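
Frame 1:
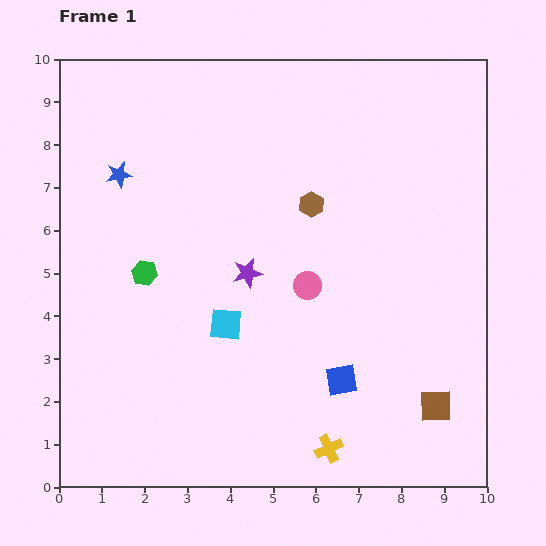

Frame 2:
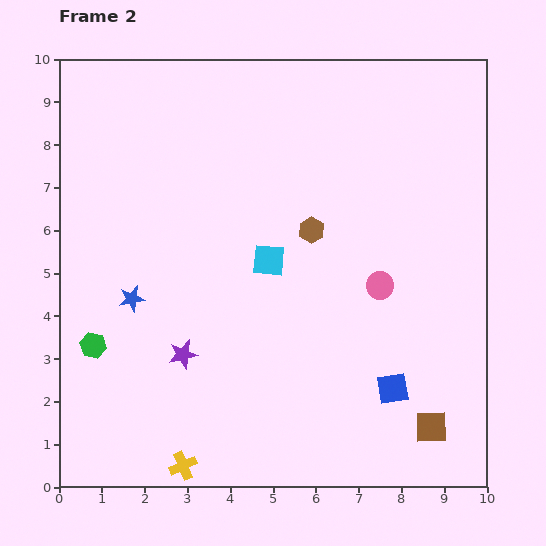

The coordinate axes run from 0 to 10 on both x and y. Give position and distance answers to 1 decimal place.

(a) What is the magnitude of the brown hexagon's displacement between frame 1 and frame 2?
0.6

The brown hexagon moved from (5.9, 6.6) to (5.9, 6.0), a distance of √(0.0² + 0.6²) ≈ 0.6.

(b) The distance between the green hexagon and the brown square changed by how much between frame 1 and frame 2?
+0.6

Distance in frame 1: 7.5. Distance in frame 2: 8.1.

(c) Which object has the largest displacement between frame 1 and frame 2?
the yellow cross

(moved 3.4; next 2.9)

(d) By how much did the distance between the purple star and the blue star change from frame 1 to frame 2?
-2.0

Distance in frame 1: 3.8. Distance in frame 2: 1.8.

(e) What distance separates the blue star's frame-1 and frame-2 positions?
2.9

The blue star moved from (1.4, 7.3) to (1.7, 4.4), a distance of √(0.3² + 2.9²) ≈ 2.9.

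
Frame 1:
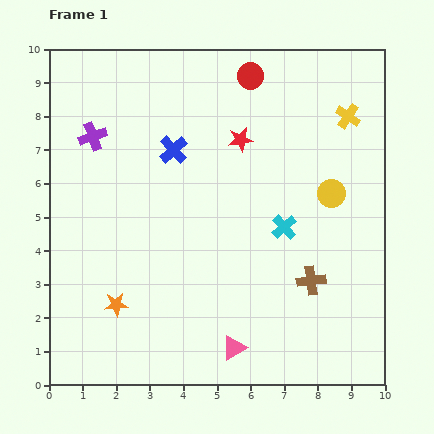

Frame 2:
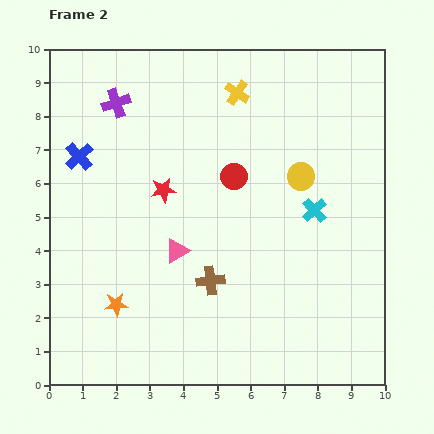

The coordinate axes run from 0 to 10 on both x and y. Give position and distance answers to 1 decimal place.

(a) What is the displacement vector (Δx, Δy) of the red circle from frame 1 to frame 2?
(-0.5, -3.0)

The red circle was at (6.0, 9.2) in frame 1 and (5.5, 6.2) in frame 2.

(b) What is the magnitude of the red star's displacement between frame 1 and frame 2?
2.7

The red star moved from (5.7, 7.3) to (3.4, 5.8), a distance of √(2.3² + 1.5²) ≈ 2.7.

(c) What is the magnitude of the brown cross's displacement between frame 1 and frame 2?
3.0

The brown cross moved from (7.8, 3.1) to (4.8, 3.1), a distance of √(3.0² + 0.0²) ≈ 3.0.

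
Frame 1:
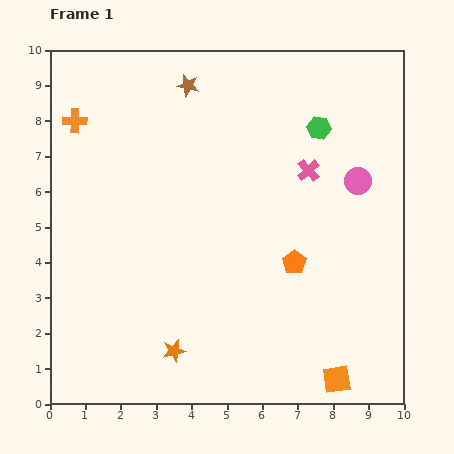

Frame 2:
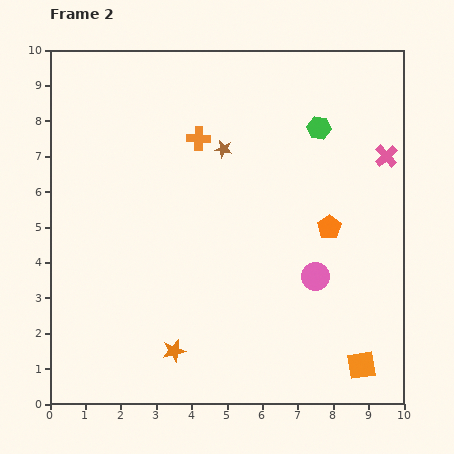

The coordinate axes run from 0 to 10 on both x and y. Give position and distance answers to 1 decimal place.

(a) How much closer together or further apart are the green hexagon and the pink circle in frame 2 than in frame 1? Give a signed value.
+2.3

Distance in frame 1: 1.9. Distance in frame 2: 4.2.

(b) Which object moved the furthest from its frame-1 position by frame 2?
the orange cross

(moved 3.5; next 3.0)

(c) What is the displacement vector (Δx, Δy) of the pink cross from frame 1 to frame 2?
(2.2, 0.4)

The pink cross was at (7.3, 6.6) in frame 1 and (9.5, 7.0) in frame 2.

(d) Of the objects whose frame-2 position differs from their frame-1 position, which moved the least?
the orange square

(moved 0.8)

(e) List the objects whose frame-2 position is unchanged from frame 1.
the green hexagon, the orange star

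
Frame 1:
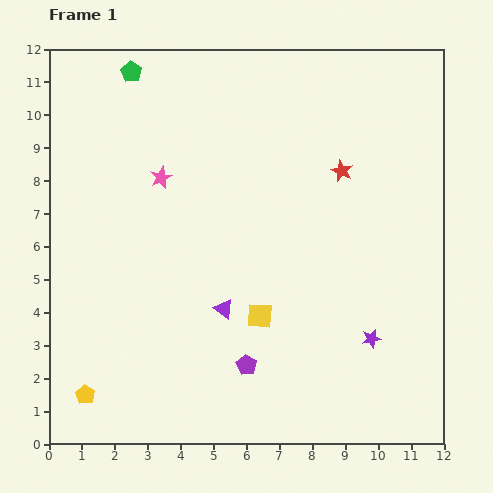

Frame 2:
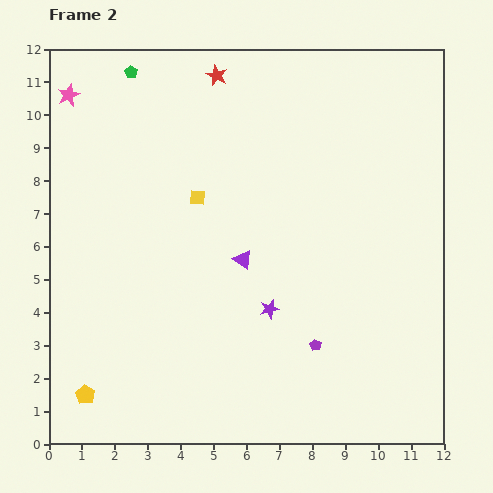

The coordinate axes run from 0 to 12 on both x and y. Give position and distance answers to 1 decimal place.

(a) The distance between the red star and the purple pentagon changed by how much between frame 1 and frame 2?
+2.1

Distance in frame 1: 6.6. Distance in frame 2: 8.7.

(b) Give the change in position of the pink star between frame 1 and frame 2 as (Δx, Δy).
(-2.8, 2.5)

The pink star was at (3.4, 8.1) in frame 1 and (0.6, 10.6) in frame 2.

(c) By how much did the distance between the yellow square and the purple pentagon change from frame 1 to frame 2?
+4.2

Distance in frame 1: 1.6. Distance in frame 2: 5.8.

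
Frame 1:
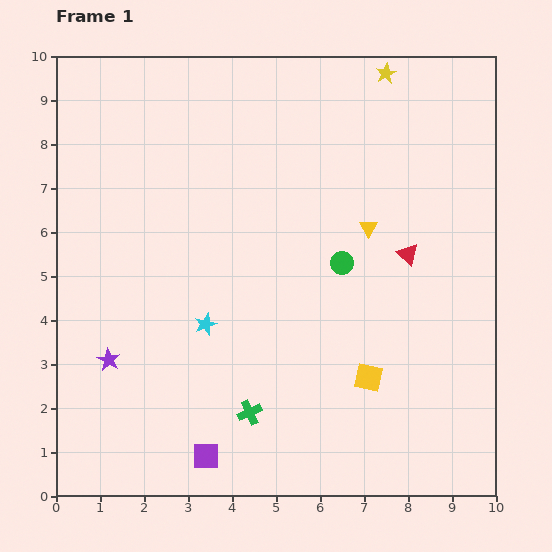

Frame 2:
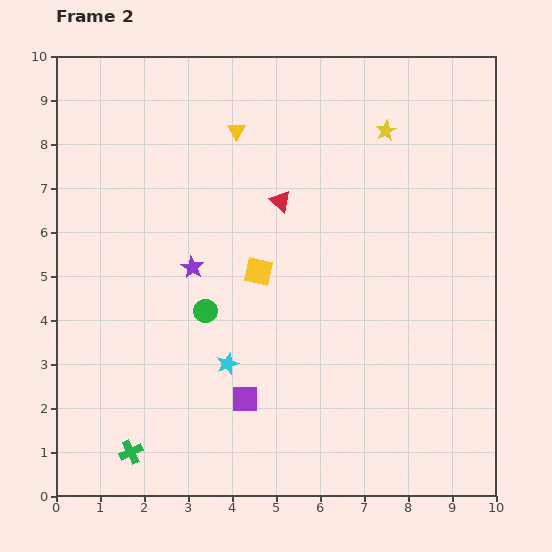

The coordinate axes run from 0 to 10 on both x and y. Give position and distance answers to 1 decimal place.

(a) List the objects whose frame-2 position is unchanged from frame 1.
none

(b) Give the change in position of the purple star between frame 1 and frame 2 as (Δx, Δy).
(1.9, 2.1)

The purple star was at (1.2, 3.1) in frame 1 and (3.1, 5.2) in frame 2.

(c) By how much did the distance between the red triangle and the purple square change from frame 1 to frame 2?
-1.9

Distance in frame 1: 6.5. Distance in frame 2: 4.6.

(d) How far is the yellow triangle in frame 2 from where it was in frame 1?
3.7

The yellow triangle moved from (7.1, 6.1) to (4.1, 8.3), a distance of √(3.0² + 2.2²) ≈ 3.7.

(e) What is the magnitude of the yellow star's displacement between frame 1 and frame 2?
1.3

The yellow star moved from (7.5, 9.6) to (7.5, 8.3), a distance of √(0.0² + 1.3²) ≈ 1.3.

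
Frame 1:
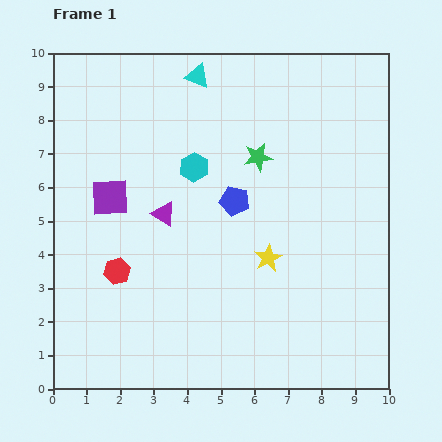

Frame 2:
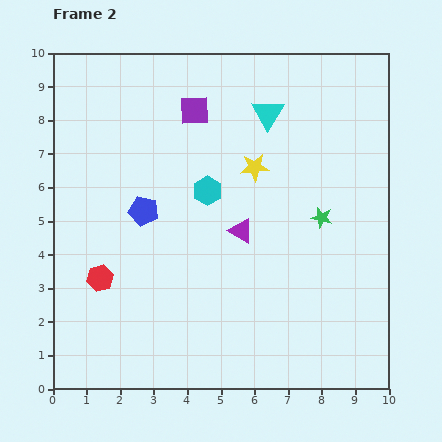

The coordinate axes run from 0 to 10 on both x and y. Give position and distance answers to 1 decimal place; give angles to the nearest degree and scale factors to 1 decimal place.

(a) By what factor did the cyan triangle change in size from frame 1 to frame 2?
1.3×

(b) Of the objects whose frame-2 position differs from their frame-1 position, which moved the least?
the red hexagon

(moved 0.5)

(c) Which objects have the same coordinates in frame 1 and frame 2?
none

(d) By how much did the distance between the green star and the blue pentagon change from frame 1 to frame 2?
+3.8

Distance in frame 1: 1.5. Distance in frame 2: 5.3.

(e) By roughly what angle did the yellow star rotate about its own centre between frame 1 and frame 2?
24° clockwise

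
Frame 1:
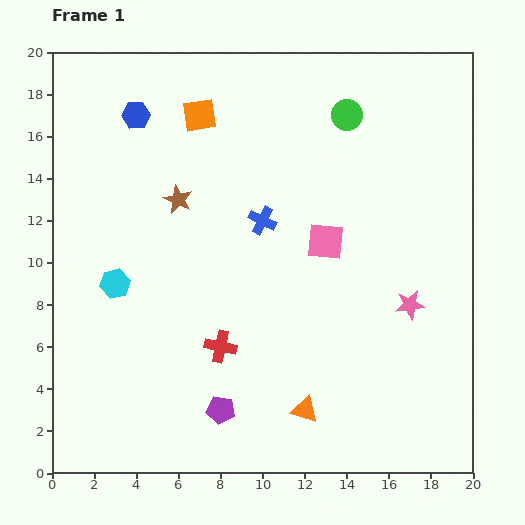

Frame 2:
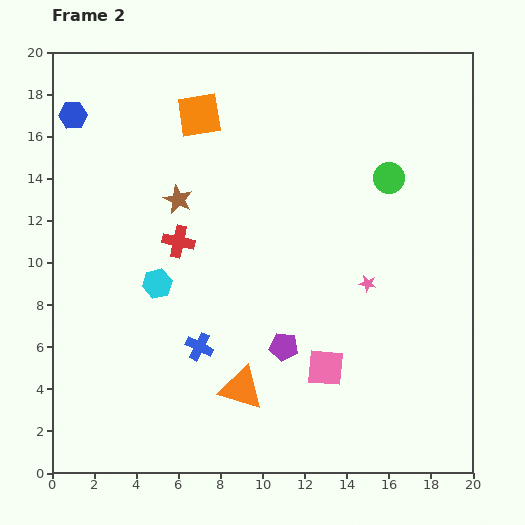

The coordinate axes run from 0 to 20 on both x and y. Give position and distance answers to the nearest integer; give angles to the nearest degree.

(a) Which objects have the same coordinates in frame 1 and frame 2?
the brown star, the orange square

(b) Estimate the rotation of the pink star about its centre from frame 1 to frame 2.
18° clockwise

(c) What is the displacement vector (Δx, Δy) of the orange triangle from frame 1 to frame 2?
(-3, 1)

The orange triangle was at (12, 3) in frame 1 and (9, 4) in frame 2.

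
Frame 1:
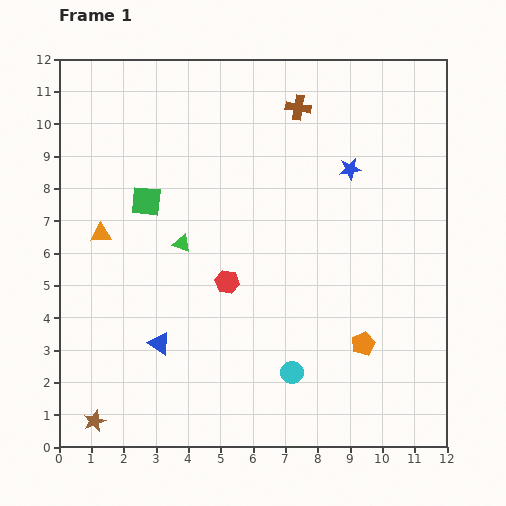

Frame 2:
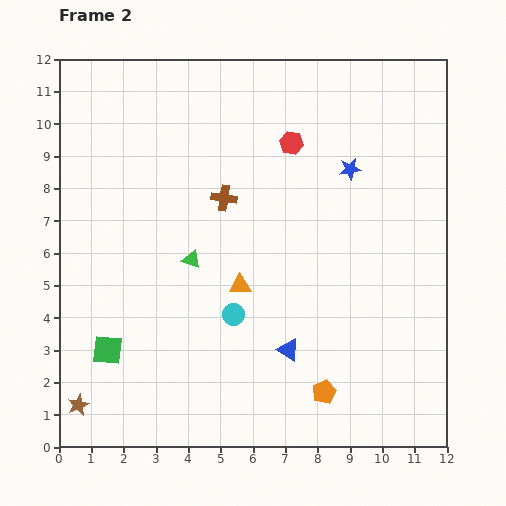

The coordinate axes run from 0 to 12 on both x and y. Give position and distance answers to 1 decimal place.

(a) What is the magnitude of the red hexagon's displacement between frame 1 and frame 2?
4.7

The red hexagon moved from (5.2, 5.1) to (7.2, 9.4), a distance of √(2.0² + 4.3²) ≈ 4.7.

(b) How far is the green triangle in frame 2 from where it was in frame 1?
0.6

The green triangle moved from (3.8, 6.3) to (4.1, 5.8), a distance of √(0.3² + 0.5²) ≈ 0.6.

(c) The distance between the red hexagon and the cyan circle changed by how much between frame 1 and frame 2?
+2.2

Distance in frame 1: 3.4. Distance in frame 2: 5.6.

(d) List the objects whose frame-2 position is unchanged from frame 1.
the blue star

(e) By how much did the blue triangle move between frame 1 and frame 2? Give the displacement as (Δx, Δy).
(4.0, -0.2)

The blue triangle was at (3.1, 3.2) in frame 1 and (7.1, 3.0) in frame 2.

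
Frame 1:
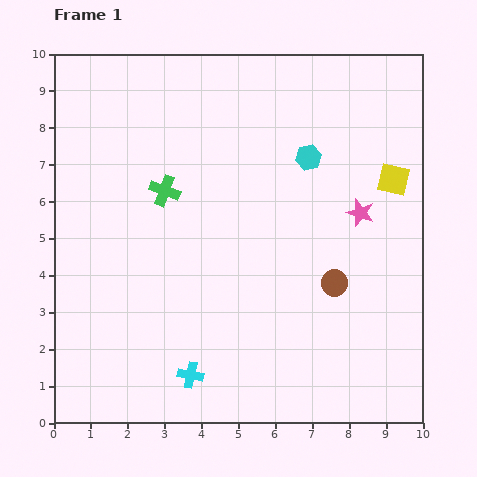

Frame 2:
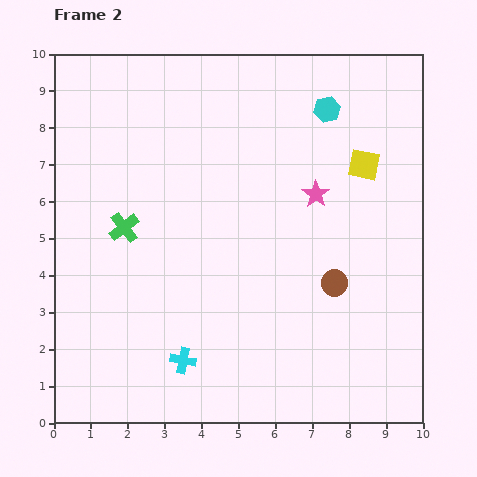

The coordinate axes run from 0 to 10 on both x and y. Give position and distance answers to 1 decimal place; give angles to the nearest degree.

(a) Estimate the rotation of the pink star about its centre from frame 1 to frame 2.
18° clockwise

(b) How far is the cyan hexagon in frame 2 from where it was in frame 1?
1.4

The cyan hexagon moved from (6.9, 7.2) to (7.4, 8.5), a distance of √(0.5² + 1.3²) ≈ 1.4.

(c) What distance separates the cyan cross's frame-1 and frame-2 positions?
0.4

The cyan cross moved from (3.7, 1.3) to (3.5, 1.7), a distance of √(0.2² + 0.4²) ≈ 0.4.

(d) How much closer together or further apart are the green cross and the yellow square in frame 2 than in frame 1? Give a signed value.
+0.5

Distance in frame 1: 6.2. Distance in frame 2: 6.7.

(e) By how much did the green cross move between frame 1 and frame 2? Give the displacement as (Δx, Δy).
(-1.1, -1.0)

The green cross was at (3.0, 6.3) in frame 1 and (1.9, 5.3) in frame 2.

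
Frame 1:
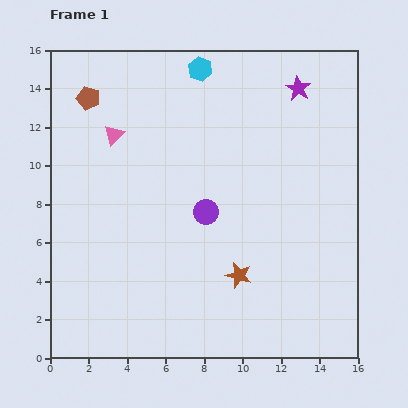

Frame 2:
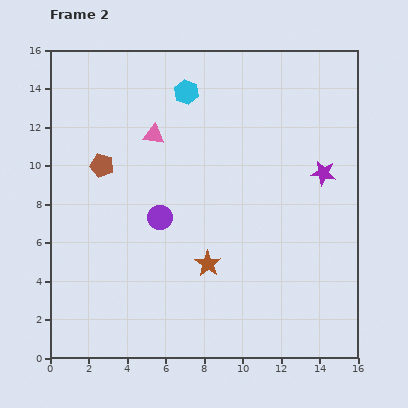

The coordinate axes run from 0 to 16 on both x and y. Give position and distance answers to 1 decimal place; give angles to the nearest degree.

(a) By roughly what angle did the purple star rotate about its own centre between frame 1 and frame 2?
21° counter-clockwise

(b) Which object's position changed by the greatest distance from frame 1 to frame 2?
the purple star

(moved 4.6; next 3.6)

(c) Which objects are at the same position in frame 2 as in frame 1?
none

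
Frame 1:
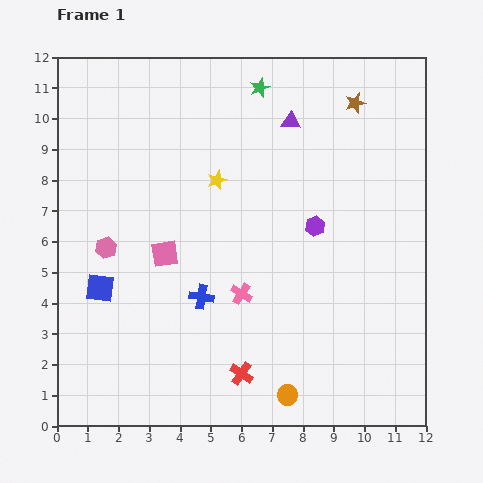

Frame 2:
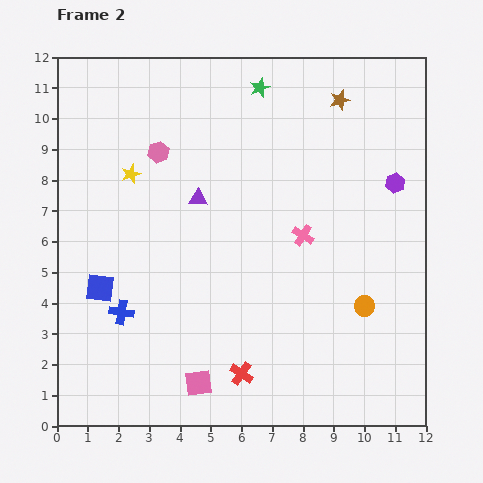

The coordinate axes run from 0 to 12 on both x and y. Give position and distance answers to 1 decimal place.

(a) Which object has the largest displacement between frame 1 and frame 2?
the pink square

(moved 4.3; next 3.9)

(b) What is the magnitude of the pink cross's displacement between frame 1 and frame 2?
2.8

The pink cross moved from (6.0, 4.3) to (8.0, 6.2), a distance of √(2.0² + 1.9²) ≈ 2.8.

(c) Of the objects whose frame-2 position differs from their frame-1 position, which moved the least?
the brown star

(moved 0.5)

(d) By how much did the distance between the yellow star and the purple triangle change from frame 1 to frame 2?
-0.8

Distance in frame 1: 3.1. Distance in frame 2: 2.3.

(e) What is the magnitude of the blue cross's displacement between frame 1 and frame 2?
2.6

The blue cross moved from (4.7, 4.2) to (2.1, 3.7), a distance of √(2.6² + 0.5²) ≈ 2.6.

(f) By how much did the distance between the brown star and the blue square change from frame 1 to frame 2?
-0.3

Distance in frame 1: 10.2. Distance in frame 2: 9.9.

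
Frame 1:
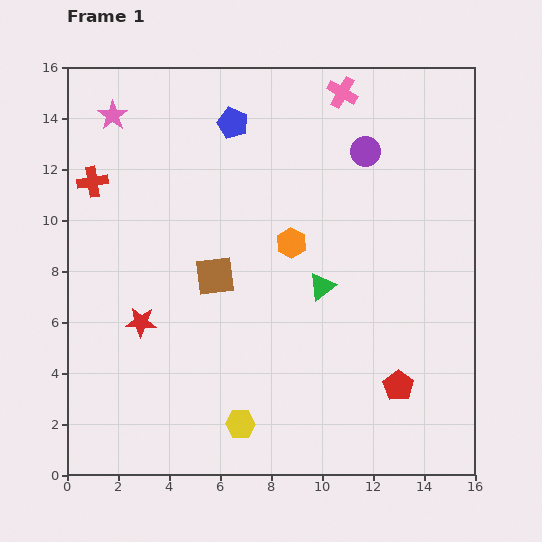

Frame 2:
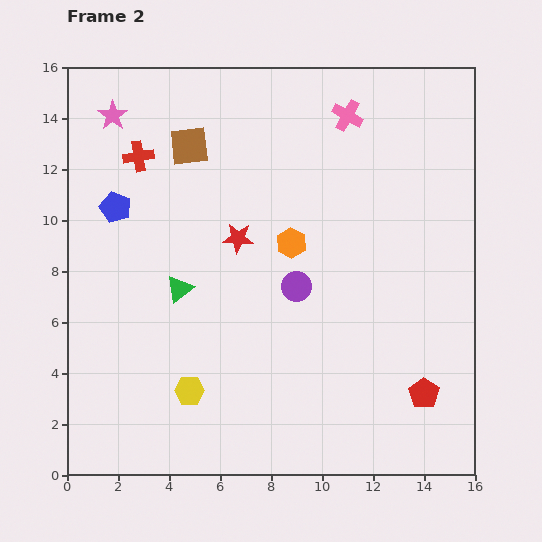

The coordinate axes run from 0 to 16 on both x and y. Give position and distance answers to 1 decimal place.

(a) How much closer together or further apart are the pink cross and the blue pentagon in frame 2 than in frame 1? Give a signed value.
+5.3

Distance in frame 1: 4.5. Distance in frame 2: 9.8.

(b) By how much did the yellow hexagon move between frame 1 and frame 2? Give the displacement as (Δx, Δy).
(-2.0, 1.3)

The yellow hexagon was at (6.8, 2.0) in frame 1 and (4.8, 3.3) in frame 2.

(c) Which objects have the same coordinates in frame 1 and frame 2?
the pink star, the orange hexagon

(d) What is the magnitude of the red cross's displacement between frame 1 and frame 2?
2.1

The red cross moved from (1.0, 11.5) to (2.8, 12.5), a distance of √(1.8² + 1.0²) ≈ 2.1.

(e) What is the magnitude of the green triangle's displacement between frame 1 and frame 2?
5.6

The green triangle moved from (10.0, 7.4) to (4.4, 7.3), a distance of √(5.6² + 0.1²) ≈ 5.6.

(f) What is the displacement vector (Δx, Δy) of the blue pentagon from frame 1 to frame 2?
(-4.6, -3.3)

The blue pentagon was at (6.5, 13.8) in frame 1 and (1.9, 10.5) in frame 2.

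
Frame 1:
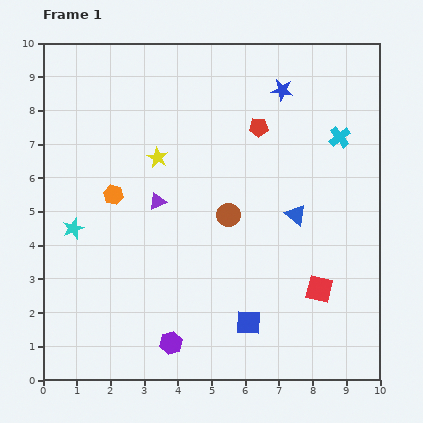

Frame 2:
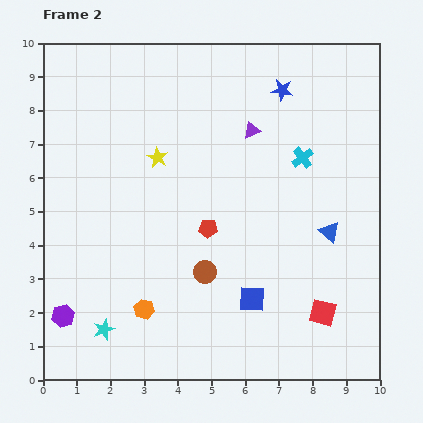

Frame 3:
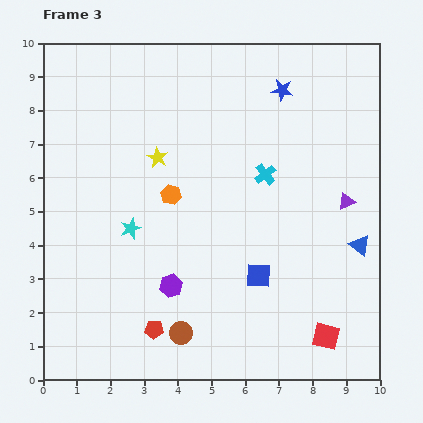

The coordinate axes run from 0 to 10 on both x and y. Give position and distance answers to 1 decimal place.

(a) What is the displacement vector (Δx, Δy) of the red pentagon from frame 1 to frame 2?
(-1.5, -3.0)

The red pentagon was at (6.4, 7.5) in frame 1 and (4.9, 4.5) in frame 2.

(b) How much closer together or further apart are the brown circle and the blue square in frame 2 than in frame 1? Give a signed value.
-1.7

Distance in frame 1: 3.3. Distance in frame 2: 1.6.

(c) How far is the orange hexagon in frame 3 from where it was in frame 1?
1.7

The orange hexagon moved from (2.1, 5.5) to (3.8, 5.5), a distance of √(1.7² + 0.0²) ≈ 1.7.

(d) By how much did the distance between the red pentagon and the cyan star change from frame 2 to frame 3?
-1.2

Distance in frame 2: 4.3. Distance in frame 3: 3.1.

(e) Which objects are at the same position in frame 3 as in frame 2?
the blue star, the yellow star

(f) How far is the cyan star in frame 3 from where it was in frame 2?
3.1

The cyan star moved from (1.8, 1.5) to (2.6, 4.5), a distance of √(0.8² + 3.0²) ≈ 3.1.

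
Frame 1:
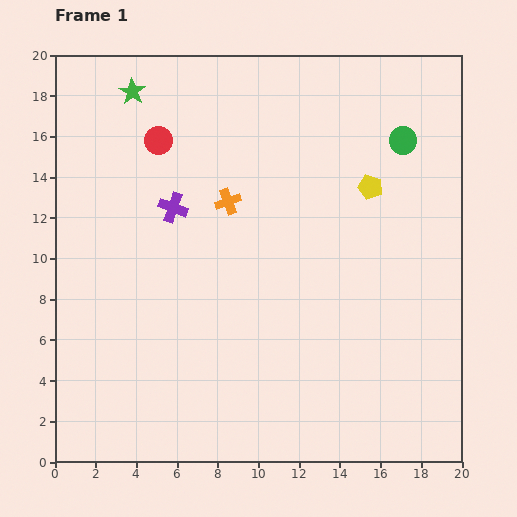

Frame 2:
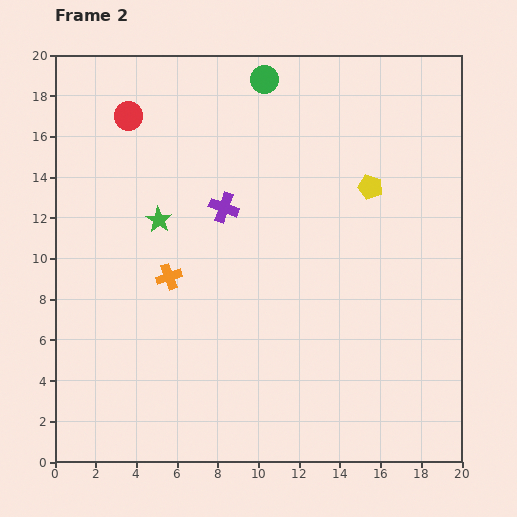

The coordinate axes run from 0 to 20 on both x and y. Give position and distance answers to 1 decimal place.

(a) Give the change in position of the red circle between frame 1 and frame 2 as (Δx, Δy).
(-1.5, 1.2)

The red circle was at (5.1, 15.8) in frame 1 and (3.6, 17.0) in frame 2.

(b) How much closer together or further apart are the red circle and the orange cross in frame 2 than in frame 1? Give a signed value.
+3.6

Distance in frame 1: 4.5. Distance in frame 2: 8.1.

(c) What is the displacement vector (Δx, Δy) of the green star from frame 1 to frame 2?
(1.3, -6.3)

The green star was at (3.8, 18.2) in frame 1 and (5.1, 11.9) in frame 2.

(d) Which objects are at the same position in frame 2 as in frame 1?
the yellow pentagon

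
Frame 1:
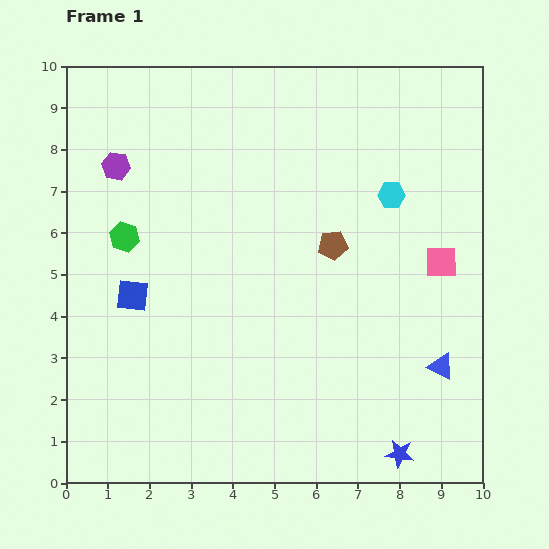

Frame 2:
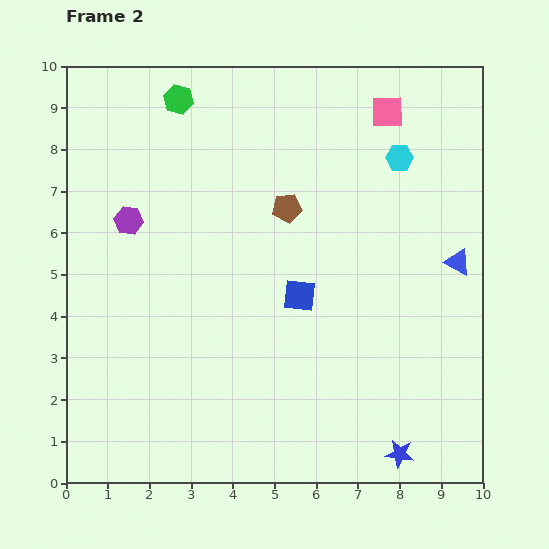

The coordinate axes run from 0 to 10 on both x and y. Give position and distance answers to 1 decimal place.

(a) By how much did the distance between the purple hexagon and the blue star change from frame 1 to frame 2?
-1.1

Distance in frame 1: 9.7. Distance in frame 2: 8.6.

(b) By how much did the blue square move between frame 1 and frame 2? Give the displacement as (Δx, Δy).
(4.0, 0.0)

The blue square was at (1.6, 4.5) in frame 1 and (5.6, 4.5) in frame 2.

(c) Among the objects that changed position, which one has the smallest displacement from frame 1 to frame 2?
the cyan hexagon

(moved 0.9)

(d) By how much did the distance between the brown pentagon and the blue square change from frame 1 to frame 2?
-2.8

Distance in frame 1: 4.9. Distance in frame 2: 2.1.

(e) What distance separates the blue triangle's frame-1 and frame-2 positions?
2.5

The blue triangle moved from (9.0, 2.8) to (9.4, 5.3), a distance of √(0.4² + 2.5²) ≈ 2.5.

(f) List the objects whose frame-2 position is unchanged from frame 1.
the blue star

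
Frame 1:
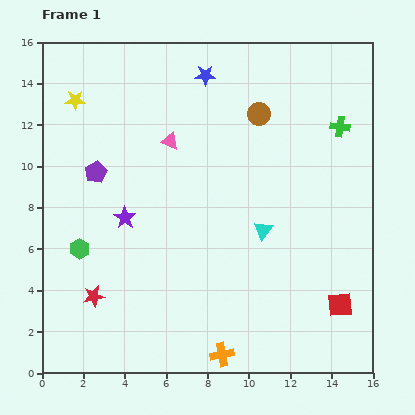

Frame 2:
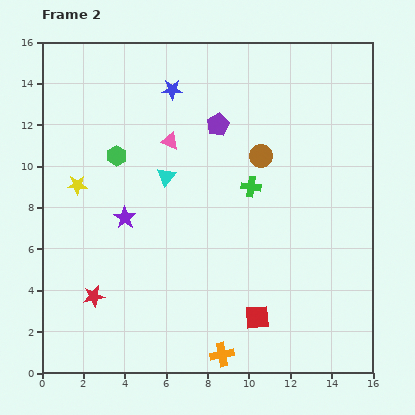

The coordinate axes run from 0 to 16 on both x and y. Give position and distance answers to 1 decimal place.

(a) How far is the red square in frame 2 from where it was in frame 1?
4.0

The red square moved from (14.4, 3.3) to (10.4, 2.7), a distance of √(4.0² + 0.6²) ≈ 4.0.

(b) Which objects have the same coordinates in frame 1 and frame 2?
the pink triangle, the purple star, the orange cross, the red star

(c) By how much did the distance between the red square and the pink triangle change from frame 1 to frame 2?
-1.9

Distance in frame 1: 11.4. Distance in frame 2: 9.5.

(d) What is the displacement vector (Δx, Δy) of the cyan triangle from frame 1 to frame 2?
(-4.7, 2.6)

The cyan triangle was at (10.7, 6.9) in frame 1 and (6.0, 9.5) in frame 2.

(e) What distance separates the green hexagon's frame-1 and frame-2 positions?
4.8

The green hexagon moved from (1.8, 6.0) to (3.6, 10.5), a distance of √(1.8² + 4.5²) ≈ 4.8.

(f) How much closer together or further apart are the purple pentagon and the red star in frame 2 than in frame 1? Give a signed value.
+4.2

Distance in frame 1: 6.0. Distance in frame 2: 10.2.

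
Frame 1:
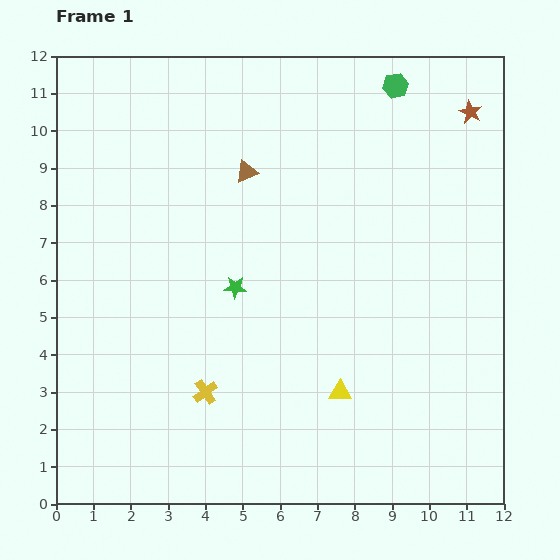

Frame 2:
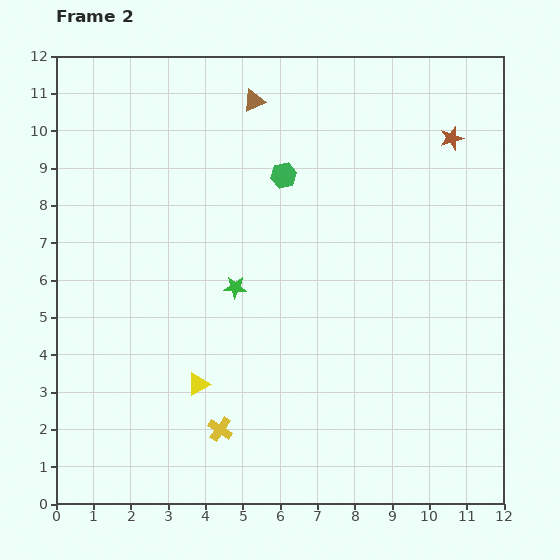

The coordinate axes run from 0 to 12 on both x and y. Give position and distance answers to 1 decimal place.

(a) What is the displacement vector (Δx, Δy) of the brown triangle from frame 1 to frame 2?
(0.2, 1.9)

The brown triangle was at (5.1, 8.9) in frame 1 and (5.3, 10.8) in frame 2.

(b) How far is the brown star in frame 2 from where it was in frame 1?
0.9

The brown star moved from (11.1, 10.5) to (10.6, 9.8), a distance of √(0.5² + 0.7²) ≈ 0.9.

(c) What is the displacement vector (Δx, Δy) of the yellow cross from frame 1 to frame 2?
(0.4, -1.0)

The yellow cross was at (4.0, 3.0) in frame 1 and (4.4, 2.0) in frame 2.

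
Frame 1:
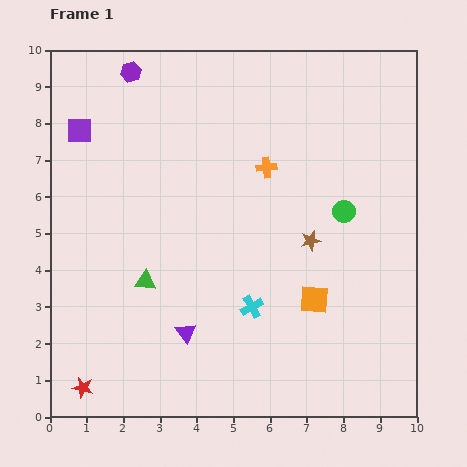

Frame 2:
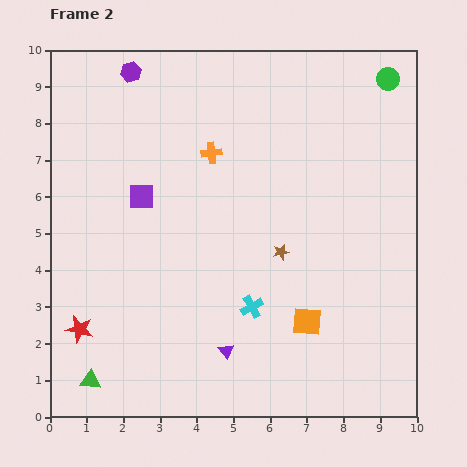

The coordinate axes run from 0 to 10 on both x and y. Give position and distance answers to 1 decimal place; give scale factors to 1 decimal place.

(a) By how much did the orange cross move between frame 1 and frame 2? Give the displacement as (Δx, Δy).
(-1.5, 0.4)

The orange cross was at (5.9, 6.8) in frame 1 and (4.4, 7.2) in frame 2.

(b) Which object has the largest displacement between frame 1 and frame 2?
the green circle

(moved 3.8; next 3.1)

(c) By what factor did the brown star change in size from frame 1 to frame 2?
0.8×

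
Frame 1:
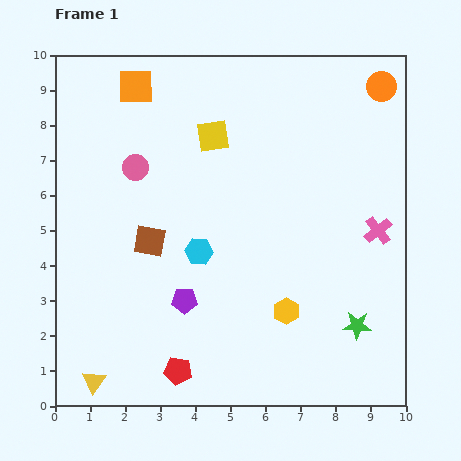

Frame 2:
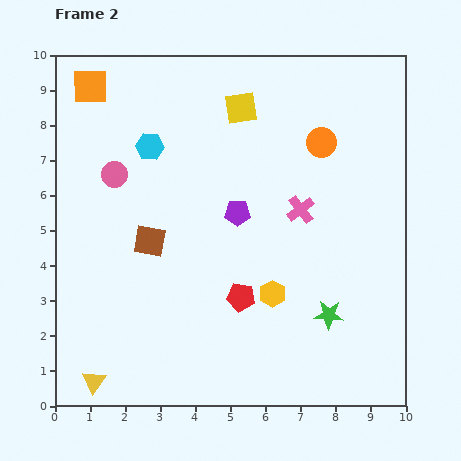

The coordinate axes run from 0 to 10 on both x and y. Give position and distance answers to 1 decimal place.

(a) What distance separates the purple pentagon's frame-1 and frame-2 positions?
2.9

The purple pentagon moved from (3.7, 3.0) to (5.2, 5.5), a distance of √(1.5² + 2.5²) ≈ 2.9.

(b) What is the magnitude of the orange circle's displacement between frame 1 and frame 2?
2.3

The orange circle moved from (9.3, 9.1) to (7.6, 7.5), a distance of √(1.7² + 1.6²) ≈ 2.3.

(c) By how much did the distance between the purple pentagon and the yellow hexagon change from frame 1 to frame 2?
-0.4

Distance in frame 1: 2.9. Distance in frame 2: 2.5.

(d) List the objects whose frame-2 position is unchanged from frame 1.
the brown square, the yellow triangle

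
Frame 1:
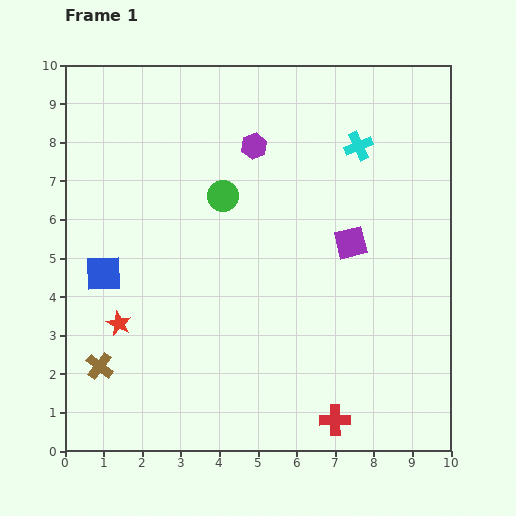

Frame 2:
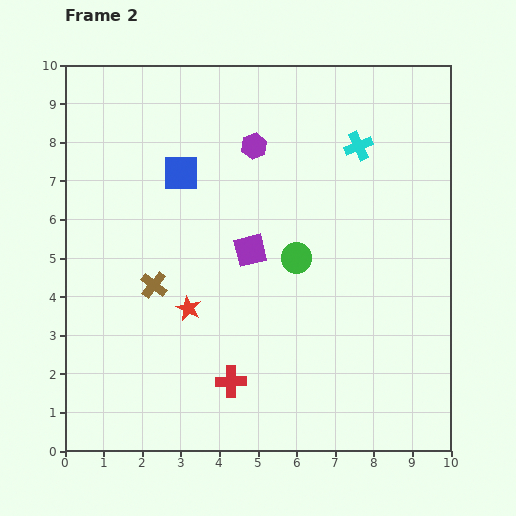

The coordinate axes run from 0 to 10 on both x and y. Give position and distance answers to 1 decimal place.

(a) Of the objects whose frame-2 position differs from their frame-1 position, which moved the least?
the red star

(moved 1.8)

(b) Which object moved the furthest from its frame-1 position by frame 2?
the blue square

(moved 3.3; next 2.9)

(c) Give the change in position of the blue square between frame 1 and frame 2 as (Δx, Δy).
(2.0, 2.6)

The blue square was at (1.0, 4.6) in frame 1 and (3.0, 7.2) in frame 2.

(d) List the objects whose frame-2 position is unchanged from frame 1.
the cyan cross, the purple hexagon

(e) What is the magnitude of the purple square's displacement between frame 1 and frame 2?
2.6

The purple square moved from (7.4, 5.4) to (4.8, 5.2), a distance of √(2.6² + 0.2²) ≈ 2.6.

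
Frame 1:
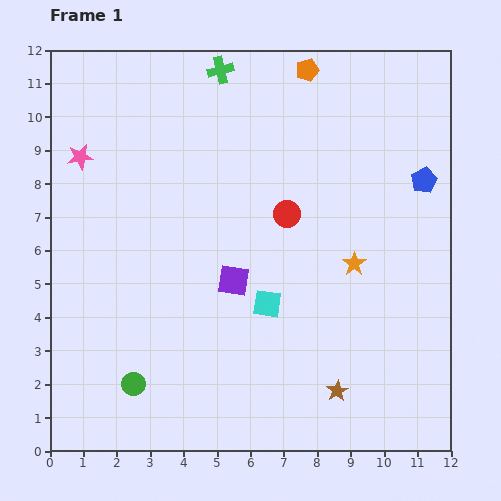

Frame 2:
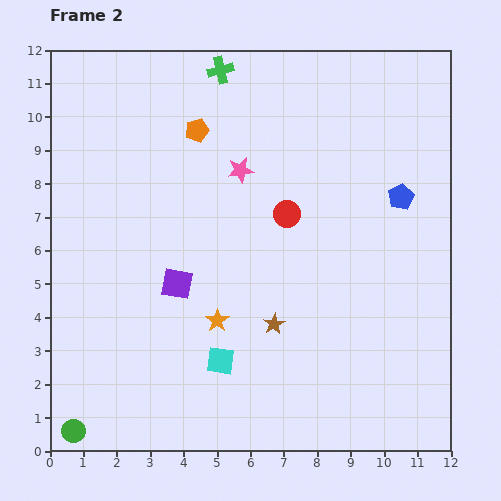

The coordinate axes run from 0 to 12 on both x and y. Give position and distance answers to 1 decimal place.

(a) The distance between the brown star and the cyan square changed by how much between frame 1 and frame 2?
-1.4

Distance in frame 1: 3.3. Distance in frame 2: 1.9.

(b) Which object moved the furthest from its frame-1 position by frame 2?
the pink star

(moved 4.8; next 4.4)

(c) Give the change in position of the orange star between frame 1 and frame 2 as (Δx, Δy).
(-4.1, -1.7)

The orange star was at (9.1, 5.6) in frame 1 and (5.0, 3.9) in frame 2.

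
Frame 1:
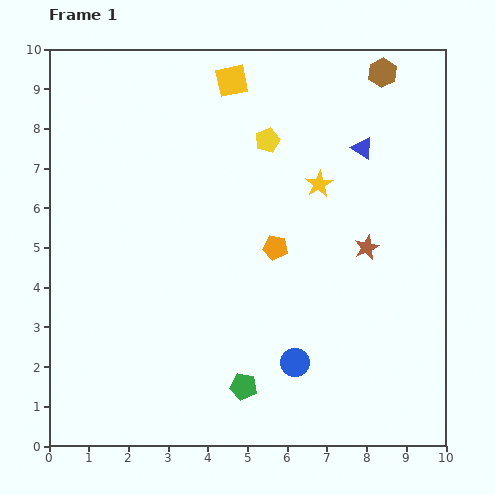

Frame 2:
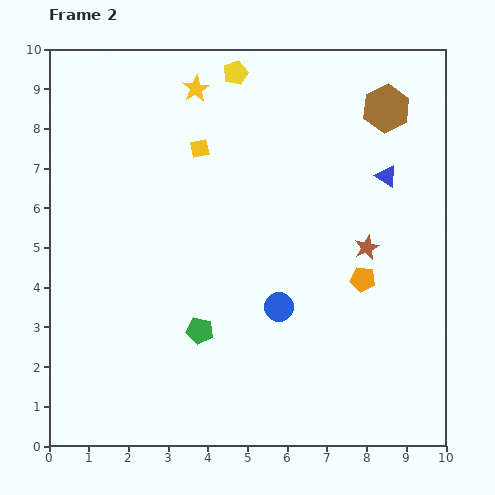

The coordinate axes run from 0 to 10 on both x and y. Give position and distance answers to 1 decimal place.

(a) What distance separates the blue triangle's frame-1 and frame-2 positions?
0.9

The blue triangle moved from (7.9, 7.5) to (8.5, 6.8), a distance of √(0.6² + 0.7²) ≈ 0.9.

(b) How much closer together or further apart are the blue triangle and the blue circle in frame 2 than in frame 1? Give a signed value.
-1.4

Distance in frame 1: 5.7. Distance in frame 2: 4.3.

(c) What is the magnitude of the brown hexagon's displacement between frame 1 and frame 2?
0.9

The brown hexagon moved from (8.4, 9.4) to (8.5, 8.5), a distance of √(0.1² + 0.9²) ≈ 0.9.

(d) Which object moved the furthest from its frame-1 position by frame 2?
the yellow star

(moved 3.9; next 2.3)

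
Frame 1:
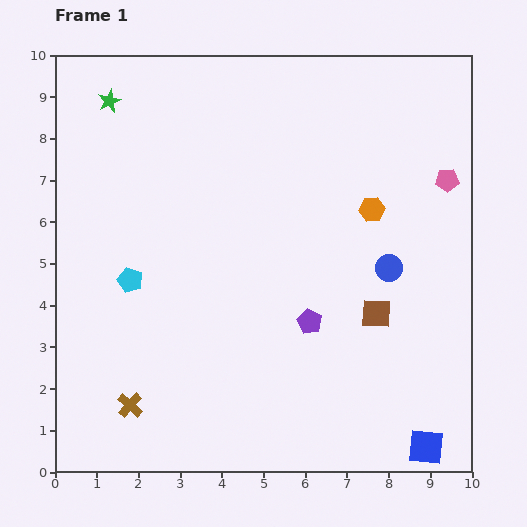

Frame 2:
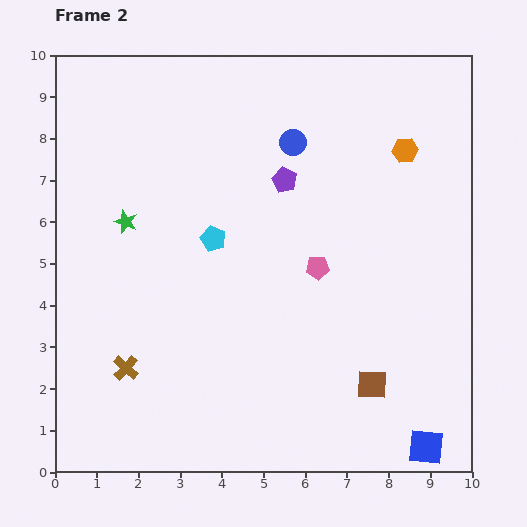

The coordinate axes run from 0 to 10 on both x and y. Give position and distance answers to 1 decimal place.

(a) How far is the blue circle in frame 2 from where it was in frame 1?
3.8

The blue circle moved from (8.0, 4.9) to (5.7, 7.9), a distance of √(2.3² + 3.0²) ≈ 3.8.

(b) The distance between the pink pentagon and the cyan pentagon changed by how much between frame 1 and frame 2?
-5.4

Distance in frame 1: 8.0. Distance in frame 2: 2.6.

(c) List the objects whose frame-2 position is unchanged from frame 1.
the blue square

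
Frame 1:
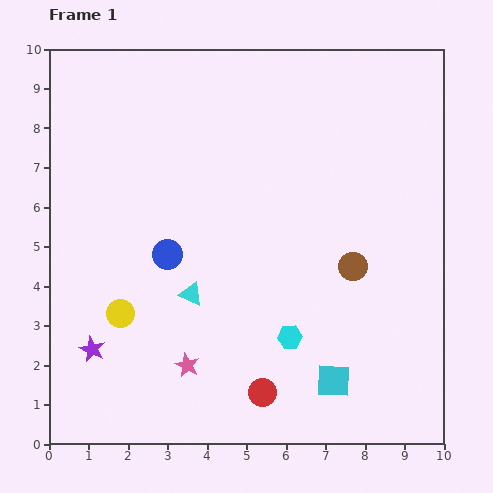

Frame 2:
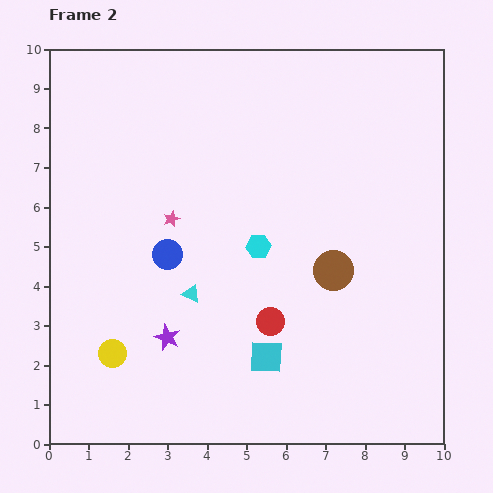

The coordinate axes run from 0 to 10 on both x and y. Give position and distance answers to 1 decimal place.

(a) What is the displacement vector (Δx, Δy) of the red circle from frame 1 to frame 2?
(0.2, 1.8)

The red circle was at (5.4, 1.3) in frame 1 and (5.6, 3.1) in frame 2.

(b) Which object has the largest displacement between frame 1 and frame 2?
the pink star

(moved 3.7; next 2.4)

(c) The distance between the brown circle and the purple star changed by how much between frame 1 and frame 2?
-2.4

Distance in frame 1: 6.9. Distance in frame 2: 4.5.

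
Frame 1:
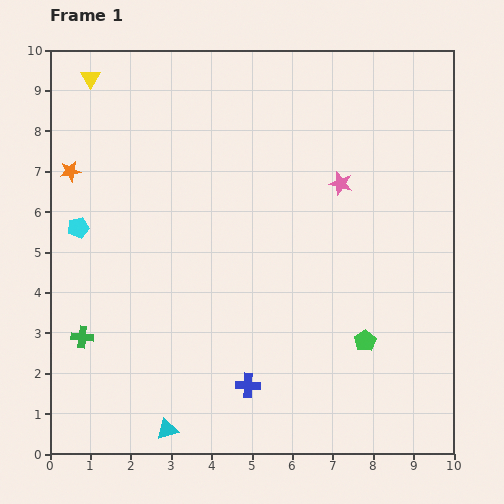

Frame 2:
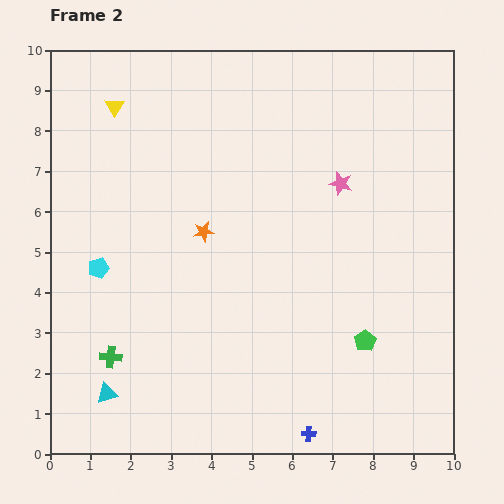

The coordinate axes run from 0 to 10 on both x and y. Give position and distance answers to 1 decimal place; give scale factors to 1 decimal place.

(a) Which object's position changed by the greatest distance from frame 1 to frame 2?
the orange star

(moved 3.6; next 1.9)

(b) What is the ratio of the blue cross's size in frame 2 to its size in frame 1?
0.6×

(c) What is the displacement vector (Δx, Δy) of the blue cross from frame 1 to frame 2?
(1.5, -1.2)

The blue cross was at (4.9, 1.7) in frame 1 and (6.4, 0.5) in frame 2.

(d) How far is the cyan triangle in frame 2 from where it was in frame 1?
1.7

The cyan triangle moved from (2.9, 0.6) to (1.4, 1.5), a distance of √(1.5² + 0.9²) ≈ 1.7.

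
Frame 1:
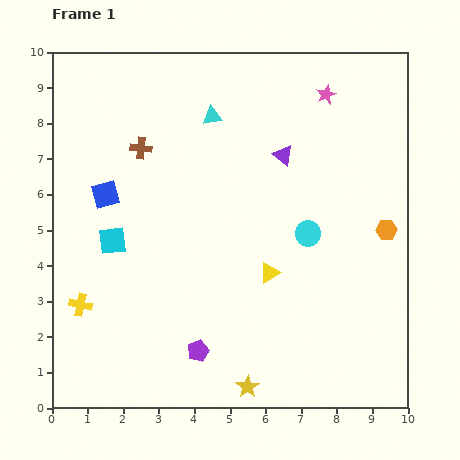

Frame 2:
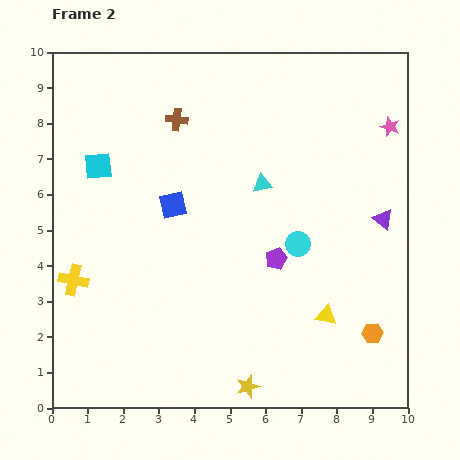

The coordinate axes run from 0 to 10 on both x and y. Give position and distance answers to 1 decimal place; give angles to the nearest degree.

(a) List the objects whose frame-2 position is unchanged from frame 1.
the yellow star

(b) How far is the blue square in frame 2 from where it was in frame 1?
1.9

The blue square moved from (1.5, 6.0) to (3.4, 5.7), a distance of √(1.9² + 0.3²) ≈ 1.9.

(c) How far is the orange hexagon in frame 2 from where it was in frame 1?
2.9

The orange hexagon moved from (9.4, 5.0) to (9.0, 2.1), a distance of √(0.4² + 2.9²) ≈ 2.9.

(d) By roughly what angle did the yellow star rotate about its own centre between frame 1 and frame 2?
17° clockwise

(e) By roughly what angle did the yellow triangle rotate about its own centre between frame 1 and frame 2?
42° clockwise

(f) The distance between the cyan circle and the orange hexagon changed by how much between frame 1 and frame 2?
+1.1

Distance in frame 1: 2.2. Distance in frame 2: 3.3.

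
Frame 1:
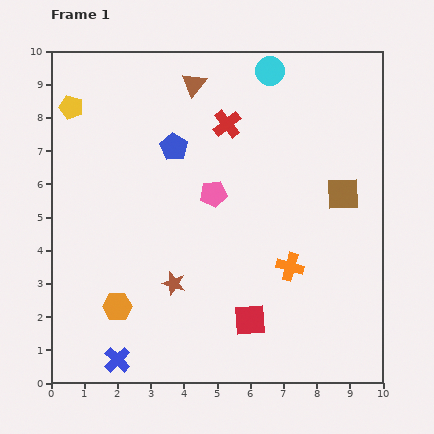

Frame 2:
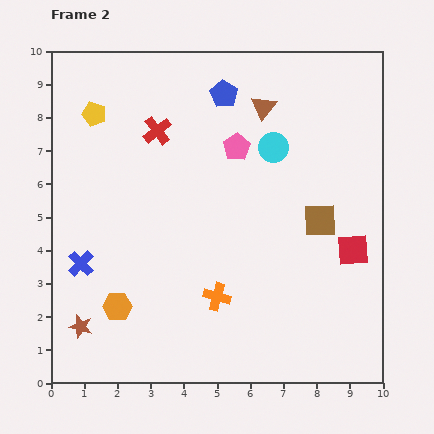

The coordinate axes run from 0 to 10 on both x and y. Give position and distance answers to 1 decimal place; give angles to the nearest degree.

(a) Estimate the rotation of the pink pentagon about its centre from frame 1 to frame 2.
24° counter-clockwise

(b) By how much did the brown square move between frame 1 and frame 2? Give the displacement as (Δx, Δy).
(-0.7, -0.8)

The brown square was at (8.8, 5.7) in frame 1 and (8.1, 4.9) in frame 2.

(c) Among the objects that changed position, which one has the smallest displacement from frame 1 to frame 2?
the yellow pentagon

(moved 0.7)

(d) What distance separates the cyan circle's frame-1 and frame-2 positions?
2.3

The cyan circle moved from (6.6, 9.4) to (6.7, 7.1), a distance of √(0.1² + 2.3²) ≈ 2.3.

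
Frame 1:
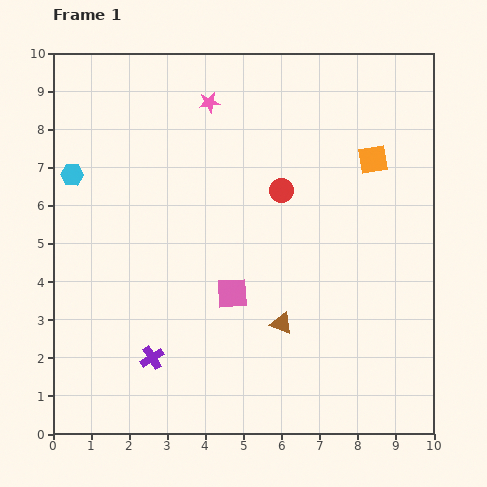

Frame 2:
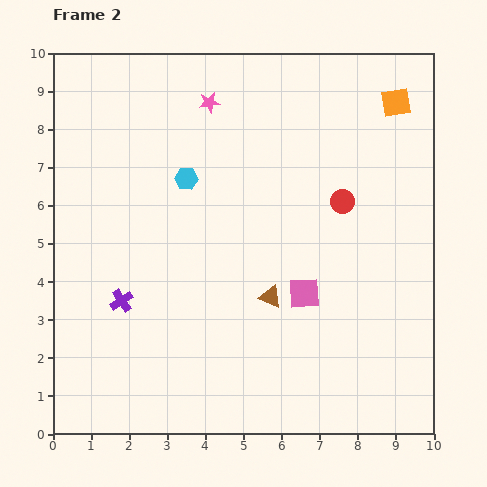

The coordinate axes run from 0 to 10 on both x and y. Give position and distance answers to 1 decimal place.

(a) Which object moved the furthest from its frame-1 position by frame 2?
the cyan hexagon

(moved 3.0; next 1.9)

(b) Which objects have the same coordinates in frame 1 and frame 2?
the pink star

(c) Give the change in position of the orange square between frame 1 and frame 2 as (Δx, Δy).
(0.6, 1.5)

The orange square was at (8.4, 7.2) in frame 1 and (9.0, 8.7) in frame 2.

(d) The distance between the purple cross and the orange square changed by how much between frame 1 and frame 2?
+1.1

Distance in frame 1: 7.8. Distance in frame 2: 8.9.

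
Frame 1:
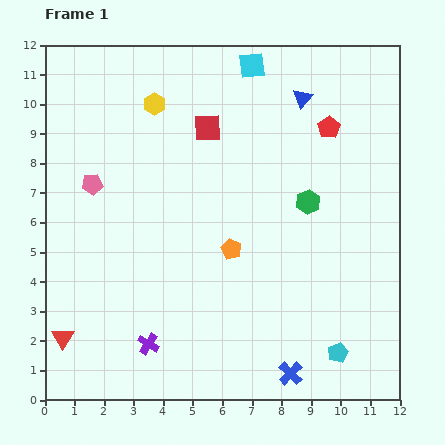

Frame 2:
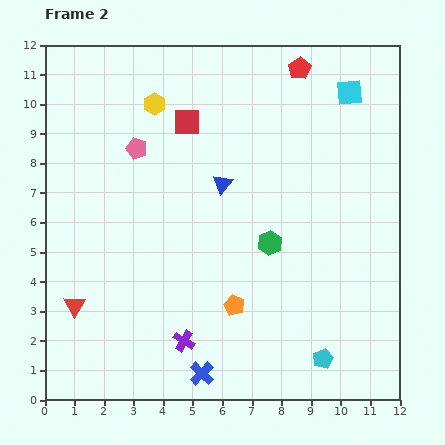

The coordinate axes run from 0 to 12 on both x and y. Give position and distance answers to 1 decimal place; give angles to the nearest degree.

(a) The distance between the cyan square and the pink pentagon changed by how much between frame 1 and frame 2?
+0.7

Distance in frame 1: 6.7. Distance in frame 2: 7.4.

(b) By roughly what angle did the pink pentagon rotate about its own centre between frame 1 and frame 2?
24° clockwise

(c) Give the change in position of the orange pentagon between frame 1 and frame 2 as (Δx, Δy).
(0.1, -1.9)

The orange pentagon was at (6.3, 5.1) in frame 1 and (6.4, 3.2) in frame 2.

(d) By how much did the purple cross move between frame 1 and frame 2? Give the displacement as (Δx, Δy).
(1.2, 0.1)

The purple cross was at (3.5, 1.9) in frame 1 and (4.7, 2.0) in frame 2.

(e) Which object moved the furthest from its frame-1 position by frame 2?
the blue triangle

(moved 4.0; next 3.4)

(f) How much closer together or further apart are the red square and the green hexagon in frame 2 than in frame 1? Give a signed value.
+0.8

Distance in frame 1: 4.2. Distance in frame 2: 5.0.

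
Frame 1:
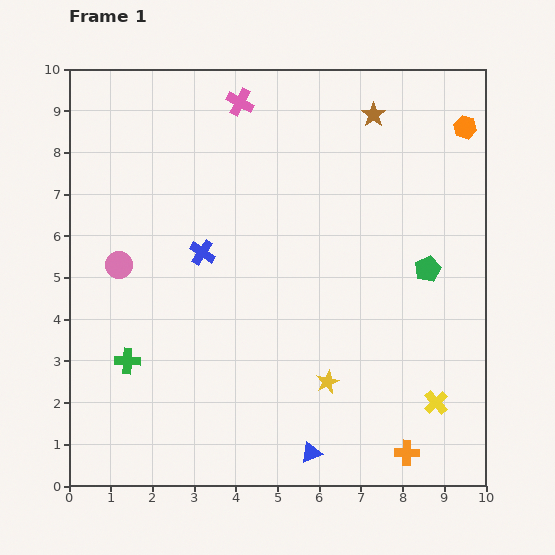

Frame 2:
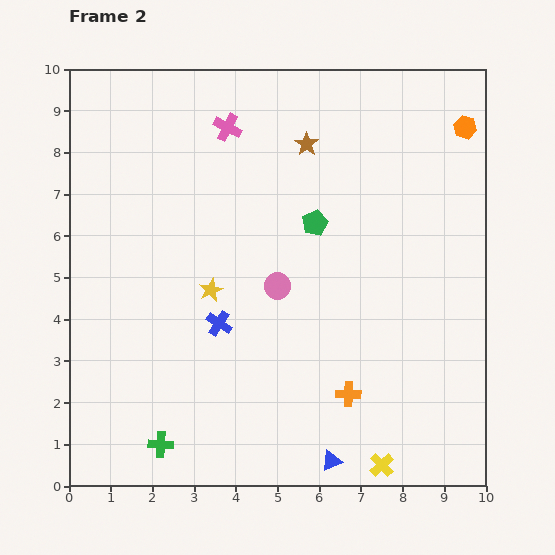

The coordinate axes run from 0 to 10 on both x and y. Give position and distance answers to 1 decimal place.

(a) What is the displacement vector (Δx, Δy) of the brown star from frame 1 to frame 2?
(-1.6, -0.7)

The brown star was at (7.3, 8.9) in frame 1 and (5.7, 8.2) in frame 2.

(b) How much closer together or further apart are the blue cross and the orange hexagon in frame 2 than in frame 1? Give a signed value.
+0.5

Distance in frame 1: 7.0. Distance in frame 2: 7.5.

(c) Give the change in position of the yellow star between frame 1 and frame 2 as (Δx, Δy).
(-2.8, 2.2)

The yellow star was at (6.2, 2.5) in frame 1 and (3.4, 4.7) in frame 2.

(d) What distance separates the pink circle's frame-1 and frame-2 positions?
3.8

The pink circle moved from (1.2, 5.3) to (5.0, 4.8), a distance of √(3.8² + 0.5²) ≈ 3.8.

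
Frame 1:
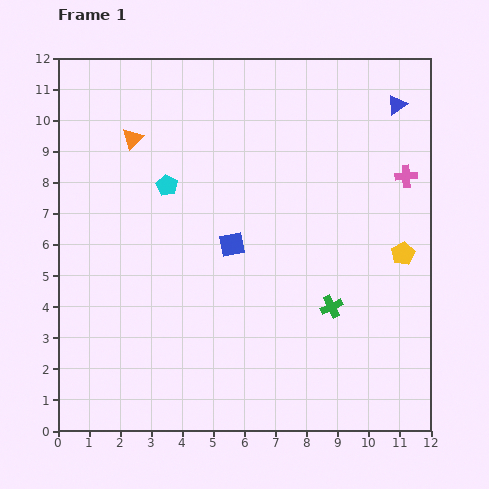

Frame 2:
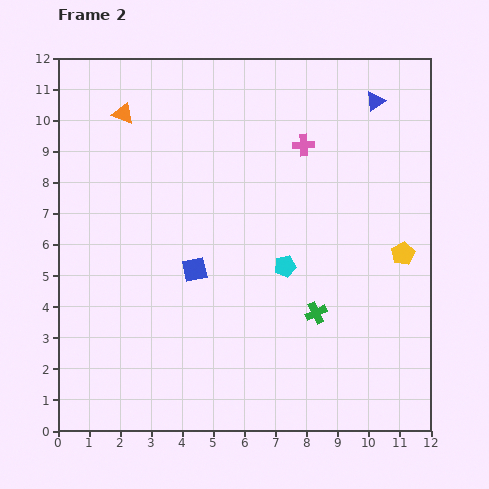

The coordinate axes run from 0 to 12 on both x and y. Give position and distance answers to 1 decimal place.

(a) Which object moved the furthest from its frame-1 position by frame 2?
the cyan pentagon

(moved 4.6; next 3.4)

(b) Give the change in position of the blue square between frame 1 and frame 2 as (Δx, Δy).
(-1.2, -0.8)

The blue square was at (5.6, 6.0) in frame 1 and (4.4, 5.2) in frame 2.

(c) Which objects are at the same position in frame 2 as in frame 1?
the yellow pentagon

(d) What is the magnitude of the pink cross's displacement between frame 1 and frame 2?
3.4

The pink cross moved from (11.2, 8.2) to (7.9, 9.2), a distance of √(3.3² + 1.0²) ≈ 3.4.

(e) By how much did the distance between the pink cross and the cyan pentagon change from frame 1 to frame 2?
-3.8

Distance in frame 1: 7.7. Distance in frame 2: 3.9.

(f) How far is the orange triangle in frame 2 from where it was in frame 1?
0.9

The orange triangle moved from (2.4, 9.4) to (2.1, 10.2), a distance of √(0.3² + 0.8²) ≈ 0.9.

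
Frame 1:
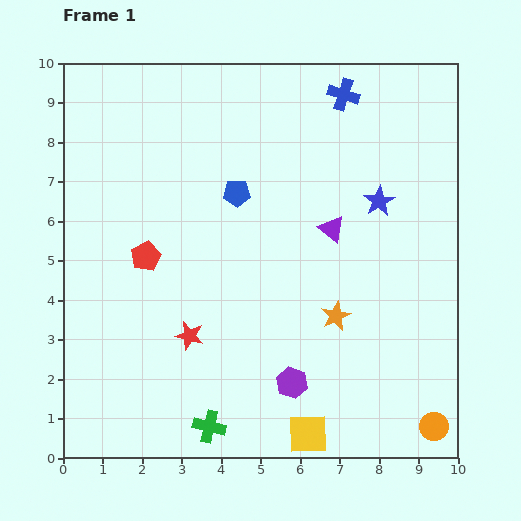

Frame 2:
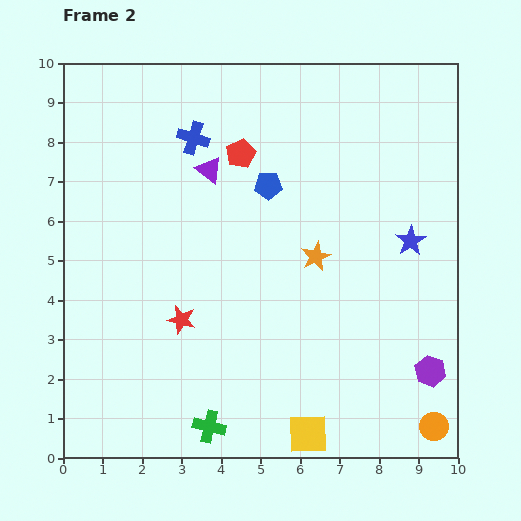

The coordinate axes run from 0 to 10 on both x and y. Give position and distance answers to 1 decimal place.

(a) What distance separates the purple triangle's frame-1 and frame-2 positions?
3.4

The purple triangle moved from (6.8, 5.8) to (3.7, 7.3), a distance of √(3.1² + 1.5²) ≈ 3.4.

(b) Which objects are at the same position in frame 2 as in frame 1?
the orange circle, the yellow square, the green cross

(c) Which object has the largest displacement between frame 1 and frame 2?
the blue cross

(moved 4.0; next 3.5)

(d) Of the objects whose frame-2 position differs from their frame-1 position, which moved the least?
the red star

(moved 0.4)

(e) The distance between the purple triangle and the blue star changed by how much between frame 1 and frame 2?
+4.0

Distance in frame 1: 1.4. Distance in frame 2: 5.4.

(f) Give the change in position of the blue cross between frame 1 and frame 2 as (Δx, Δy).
(-3.8, -1.1)

The blue cross was at (7.1, 9.2) in frame 1 and (3.3, 8.1) in frame 2.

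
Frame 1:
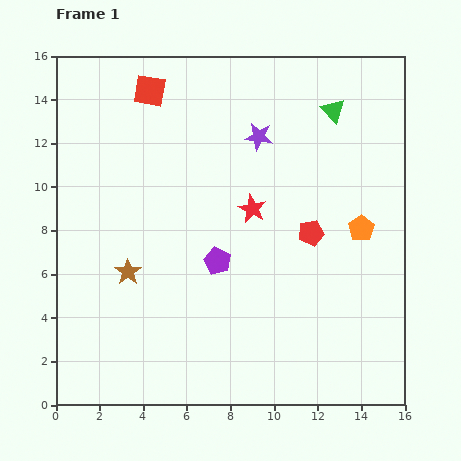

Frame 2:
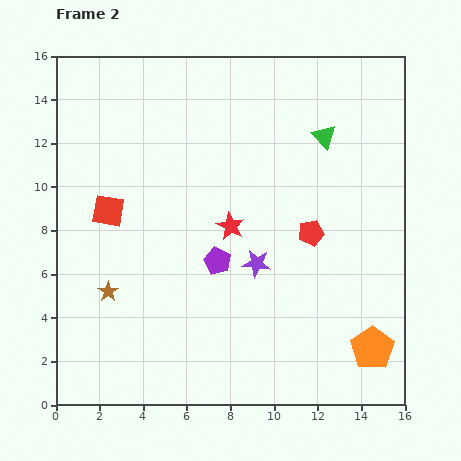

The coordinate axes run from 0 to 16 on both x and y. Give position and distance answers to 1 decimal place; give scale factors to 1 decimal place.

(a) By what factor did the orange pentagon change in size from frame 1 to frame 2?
1.6×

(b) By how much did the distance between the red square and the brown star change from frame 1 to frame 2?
-4.7

Distance in frame 1: 8.4. Distance in frame 2: 3.7.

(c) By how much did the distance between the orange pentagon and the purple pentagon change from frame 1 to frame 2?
+1.3

Distance in frame 1: 6.8. Distance in frame 2: 8.1.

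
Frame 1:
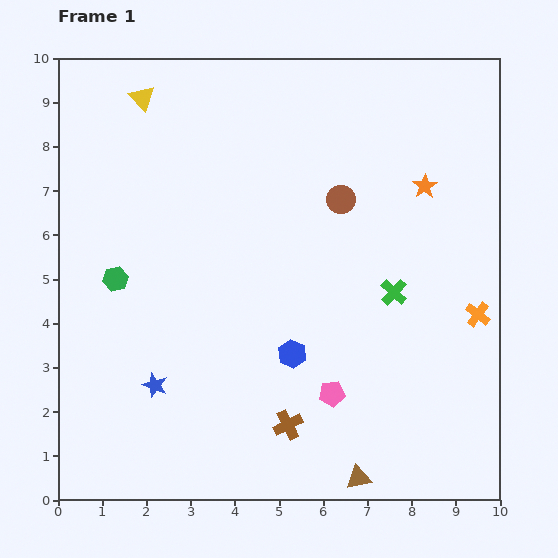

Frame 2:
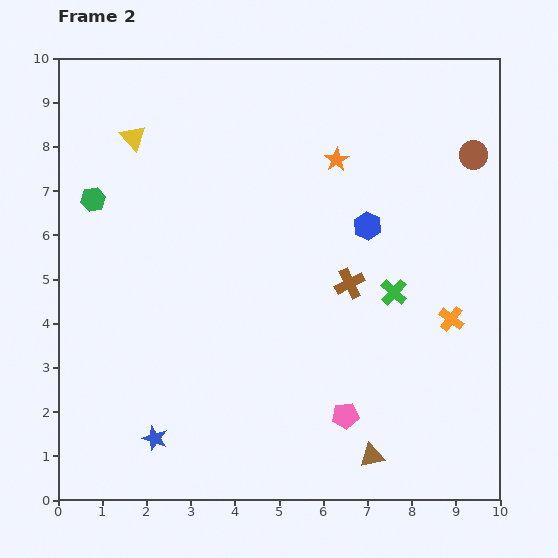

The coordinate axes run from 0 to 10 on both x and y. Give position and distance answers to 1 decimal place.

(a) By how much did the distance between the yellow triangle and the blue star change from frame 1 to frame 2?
+0.3

Distance in frame 1: 6.5. Distance in frame 2: 6.8.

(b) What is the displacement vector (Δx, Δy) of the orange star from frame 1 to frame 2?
(-2.0, 0.6)

The orange star was at (8.3, 7.1) in frame 1 and (6.3, 7.7) in frame 2.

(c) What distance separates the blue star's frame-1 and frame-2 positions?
1.2

The blue star moved from (2.2, 2.6) to (2.2, 1.4), a distance of √(0.0² + 1.2²) ≈ 1.2.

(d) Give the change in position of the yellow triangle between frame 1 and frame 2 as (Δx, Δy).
(-0.2, -0.9)

The yellow triangle was at (1.9, 9.1) in frame 1 and (1.7, 8.2) in frame 2.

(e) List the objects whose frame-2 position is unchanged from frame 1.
the green cross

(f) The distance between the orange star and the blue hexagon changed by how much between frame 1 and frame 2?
-3.1

Distance in frame 1: 4.8. Distance in frame 2: 1.7.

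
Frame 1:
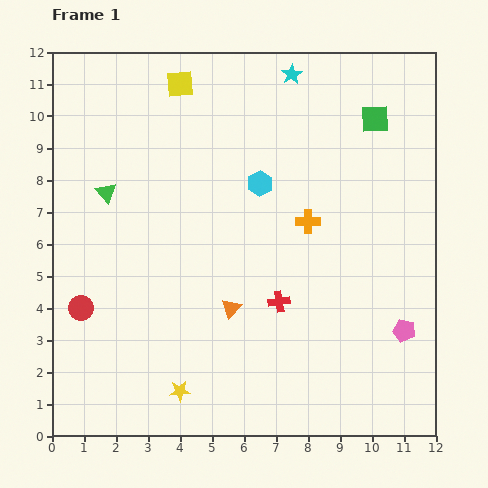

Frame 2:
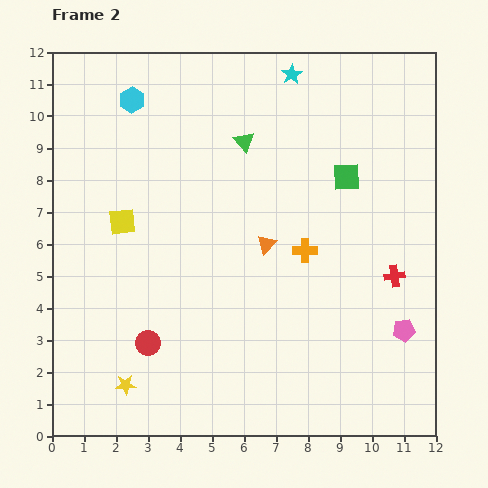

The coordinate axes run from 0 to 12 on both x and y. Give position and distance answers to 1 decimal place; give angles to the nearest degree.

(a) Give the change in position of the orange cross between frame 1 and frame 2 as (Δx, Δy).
(-0.1, -0.9)

The orange cross was at (8.0, 6.7) in frame 1 and (7.9, 5.8) in frame 2.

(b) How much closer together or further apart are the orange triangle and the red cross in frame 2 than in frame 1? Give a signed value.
+2.6

Distance in frame 1: 1.5. Distance in frame 2: 4.1.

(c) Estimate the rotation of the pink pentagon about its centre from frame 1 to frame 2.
21° counter-clockwise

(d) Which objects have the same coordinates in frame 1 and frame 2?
the cyan star, the pink pentagon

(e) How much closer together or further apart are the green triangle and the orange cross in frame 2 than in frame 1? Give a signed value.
-2.5

Distance in frame 1: 6.4. Distance in frame 2: 3.9.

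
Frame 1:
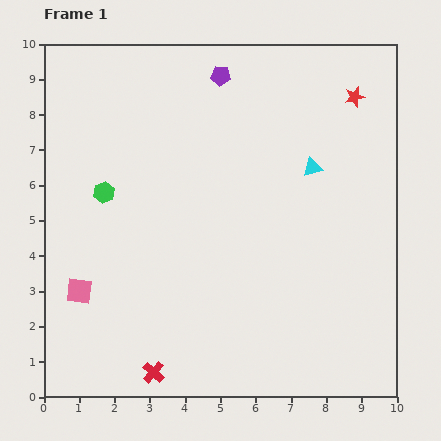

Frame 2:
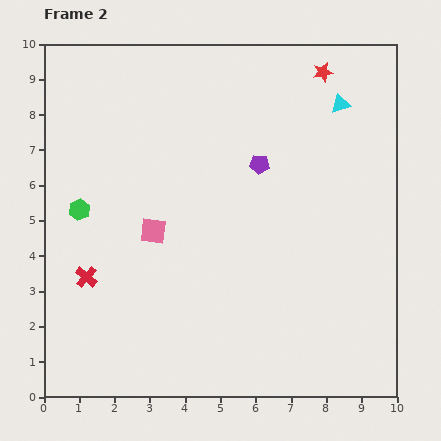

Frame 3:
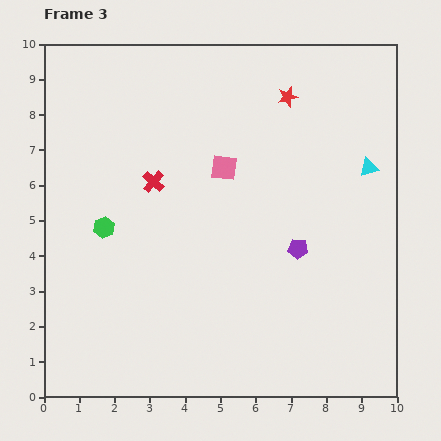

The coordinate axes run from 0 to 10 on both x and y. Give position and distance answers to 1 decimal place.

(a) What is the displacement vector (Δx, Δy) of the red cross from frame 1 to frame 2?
(-1.9, 2.7)

The red cross was at (3.1, 0.7) in frame 1 and (1.2, 3.4) in frame 2.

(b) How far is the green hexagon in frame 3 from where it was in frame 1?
1.0

The green hexagon moved from (1.7, 5.8) to (1.7, 4.8), a distance of √(0.0² + 1.0²) ≈ 1.0.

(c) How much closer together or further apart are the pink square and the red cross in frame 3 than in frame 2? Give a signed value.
-0.3

Distance in frame 2: 2.3. Distance in frame 3: 2.0.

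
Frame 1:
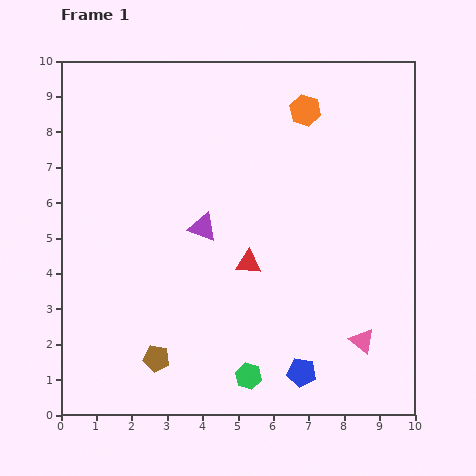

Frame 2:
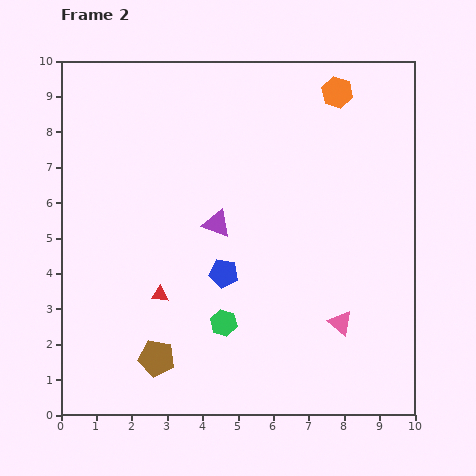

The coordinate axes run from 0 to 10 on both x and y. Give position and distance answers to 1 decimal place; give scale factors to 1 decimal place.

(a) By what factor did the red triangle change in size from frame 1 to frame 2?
0.7×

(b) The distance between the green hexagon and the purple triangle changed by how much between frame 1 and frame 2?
-1.6

Distance in frame 1: 4.4. Distance in frame 2: 2.8.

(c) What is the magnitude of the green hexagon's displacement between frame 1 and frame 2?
1.7

The green hexagon moved from (5.3, 1.1) to (4.6, 2.6), a distance of √(0.7² + 1.5²) ≈ 1.7.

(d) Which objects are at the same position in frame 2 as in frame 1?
the brown pentagon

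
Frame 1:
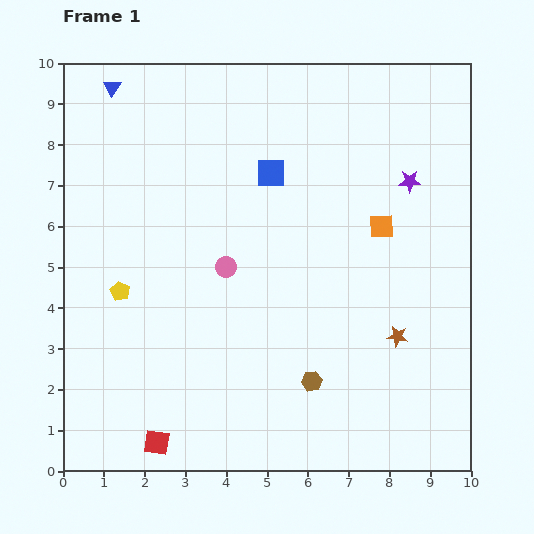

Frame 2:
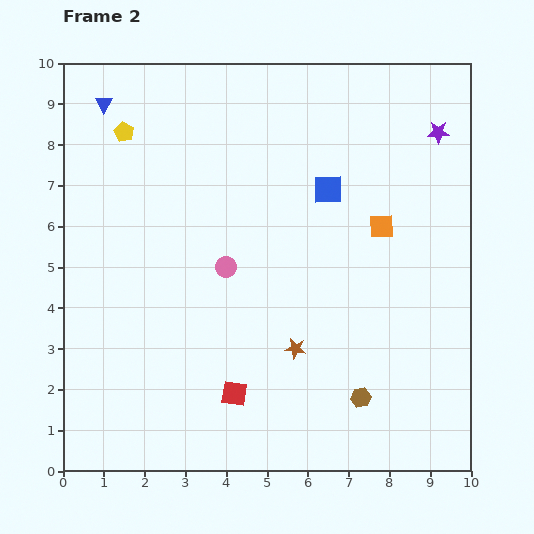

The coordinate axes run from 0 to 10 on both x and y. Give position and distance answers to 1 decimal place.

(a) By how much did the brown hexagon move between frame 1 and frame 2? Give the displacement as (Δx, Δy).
(1.2, -0.4)

The brown hexagon was at (6.1, 2.2) in frame 1 and (7.3, 1.8) in frame 2.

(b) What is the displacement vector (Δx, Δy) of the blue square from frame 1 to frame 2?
(1.4, -0.4)

The blue square was at (5.1, 7.3) in frame 1 and (6.5, 6.9) in frame 2.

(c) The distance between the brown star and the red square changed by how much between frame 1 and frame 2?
-4.5

Distance in frame 1: 6.4. Distance in frame 2: 1.9.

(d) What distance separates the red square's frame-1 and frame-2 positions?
2.2

The red square moved from (2.3, 0.7) to (4.2, 1.9), a distance of √(1.9² + 1.2²) ≈ 2.2.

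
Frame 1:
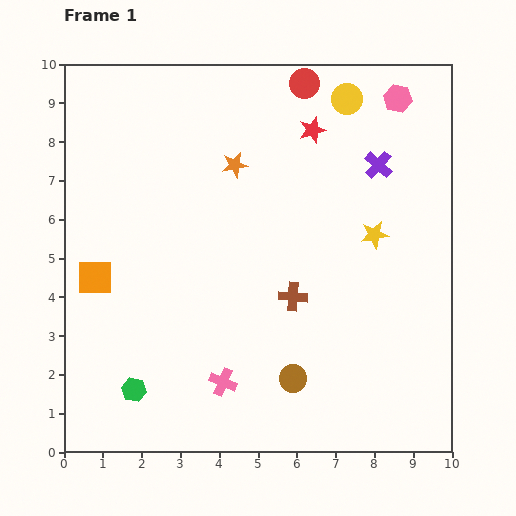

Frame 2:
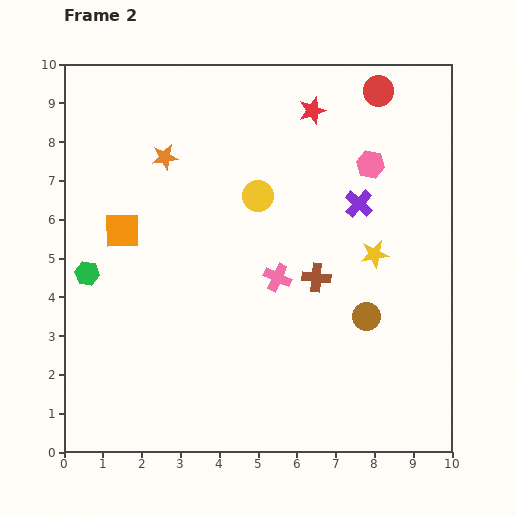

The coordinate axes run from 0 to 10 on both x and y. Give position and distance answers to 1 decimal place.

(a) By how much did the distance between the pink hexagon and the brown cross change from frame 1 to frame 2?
-2.6

Distance in frame 1: 5.8. Distance in frame 2: 3.2.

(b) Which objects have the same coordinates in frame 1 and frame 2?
none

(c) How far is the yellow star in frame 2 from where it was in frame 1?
0.5

The yellow star moved from (8.0, 5.6) to (8.0, 5.1), a distance of √(0.0² + 0.5²) ≈ 0.5.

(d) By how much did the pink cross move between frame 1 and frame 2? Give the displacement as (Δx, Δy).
(1.4, 2.7)

The pink cross was at (4.1, 1.8) in frame 1 and (5.5, 4.5) in frame 2.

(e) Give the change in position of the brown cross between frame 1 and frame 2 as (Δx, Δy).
(0.6, 0.5)

The brown cross was at (5.9, 4.0) in frame 1 and (6.5, 4.5) in frame 2.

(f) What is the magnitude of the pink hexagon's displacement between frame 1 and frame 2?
1.8

The pink hexagon moved from (8.6, 9.1) to (7.9, 7.4), a distance of √(0.7² + 1.7²) ≈ 1.8.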